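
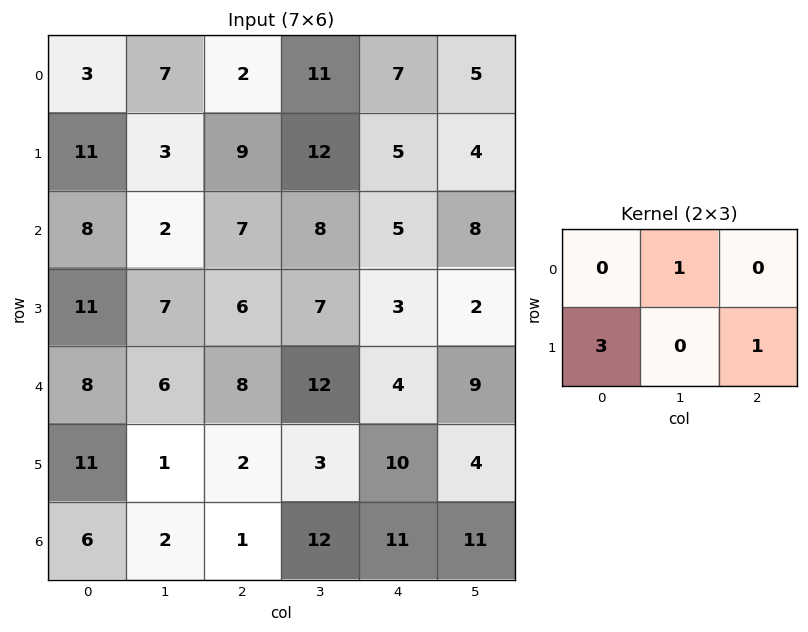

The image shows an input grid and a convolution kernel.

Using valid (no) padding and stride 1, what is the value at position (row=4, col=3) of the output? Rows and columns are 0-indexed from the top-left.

The receptive field on the input at this output position is [12 4 9 / 3 10 4]. Elementwise product with the kernel and sum: 4·1 + 3·3 + 4·1.

17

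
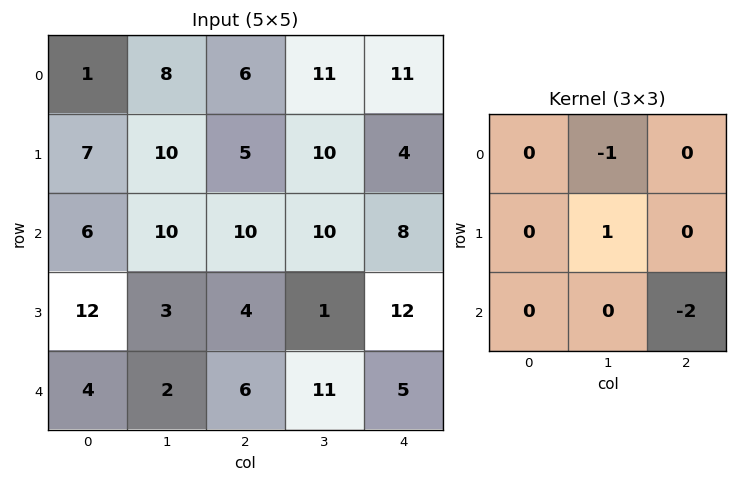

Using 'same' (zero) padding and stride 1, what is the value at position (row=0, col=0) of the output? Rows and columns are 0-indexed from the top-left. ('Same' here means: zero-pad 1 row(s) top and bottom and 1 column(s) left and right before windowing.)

The receptive field on the zero-padded input at this output position is [0 0 0 / 0 1 8 / 0 7 10]. Elementwise product with the kernel and sum: 0·-1 + 1·1 + 10·-2.

-19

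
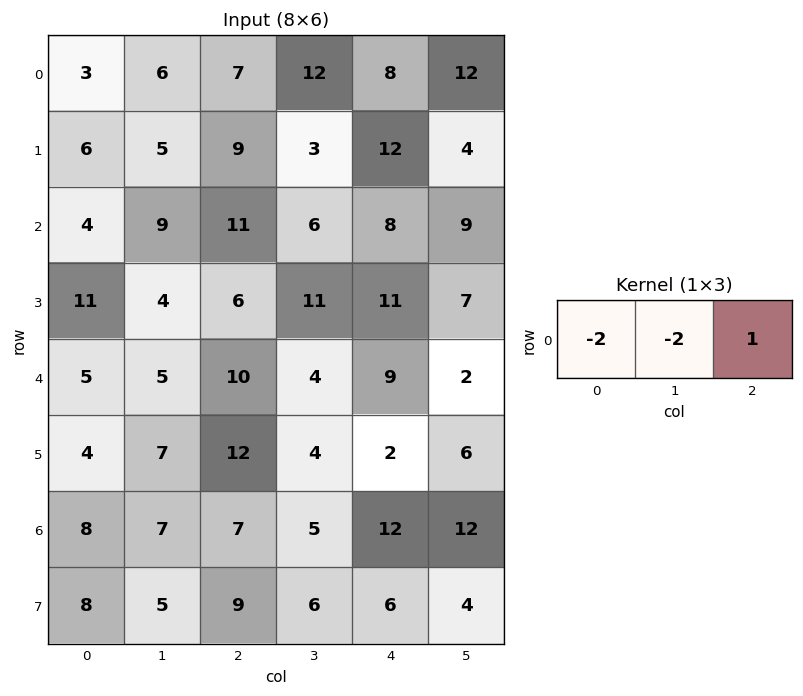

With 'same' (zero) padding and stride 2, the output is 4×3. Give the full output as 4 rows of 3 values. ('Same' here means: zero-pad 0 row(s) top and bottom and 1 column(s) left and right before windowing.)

Output[0,0]: The receptive field on the zero-padded input at this output position is [0 3 6]. Elementwise product with the kernel and sum: 0·-2 + 3·-2 + 6·1.

0 -14 -28
1 -34 -19
-5 -26 -24
-9 -23 -22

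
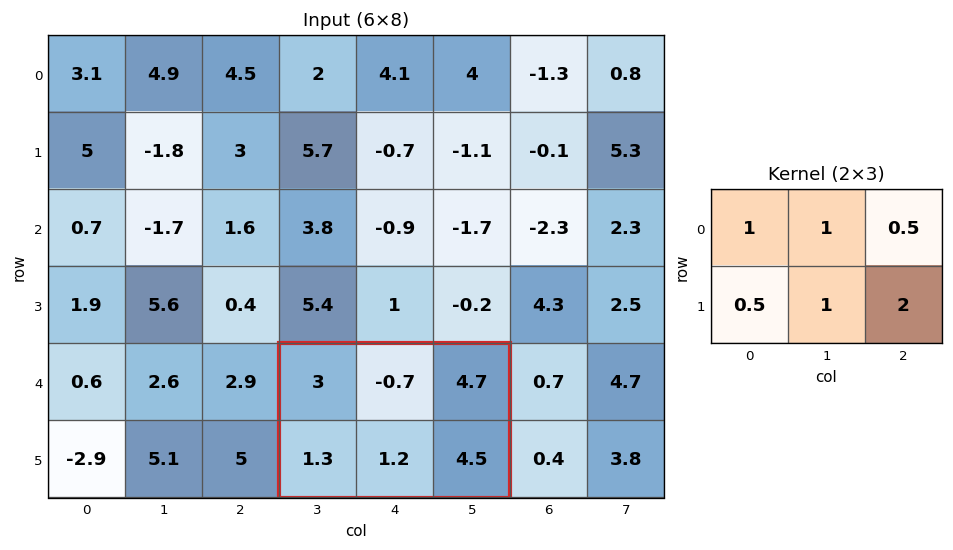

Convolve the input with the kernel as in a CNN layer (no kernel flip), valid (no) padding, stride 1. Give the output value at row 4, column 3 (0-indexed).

15.5

The receptive field on the input at this output position is [3 -0.7 4.7 / 1.3 1.2 4.5]. Elementwise product with the kernel and sum: 3·1 + -0.7·1 + 4.7·0.5 + 1.3·0.5 + 1.2·1 + 4.5·2.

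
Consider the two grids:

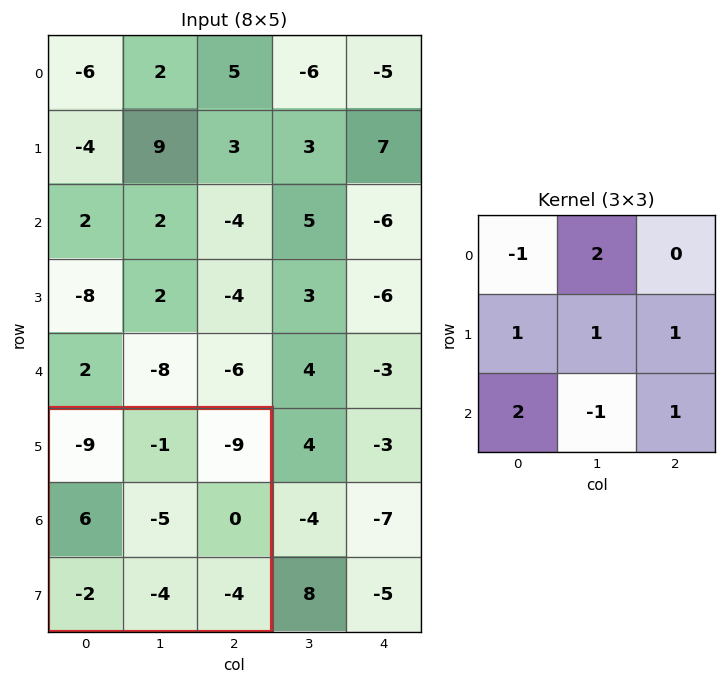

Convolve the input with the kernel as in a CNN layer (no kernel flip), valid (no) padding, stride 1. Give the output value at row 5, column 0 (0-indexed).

4

The receptive field on the input at this output position is [-9 -1 -9 / 6 -5 0 / -2 -4 -4]. Elementwise product with the kernel and sum: -9·-1 + -1·2 + 6·1 + -5·1 + 0·1 + -2·2 + -4·-1 + -4·1.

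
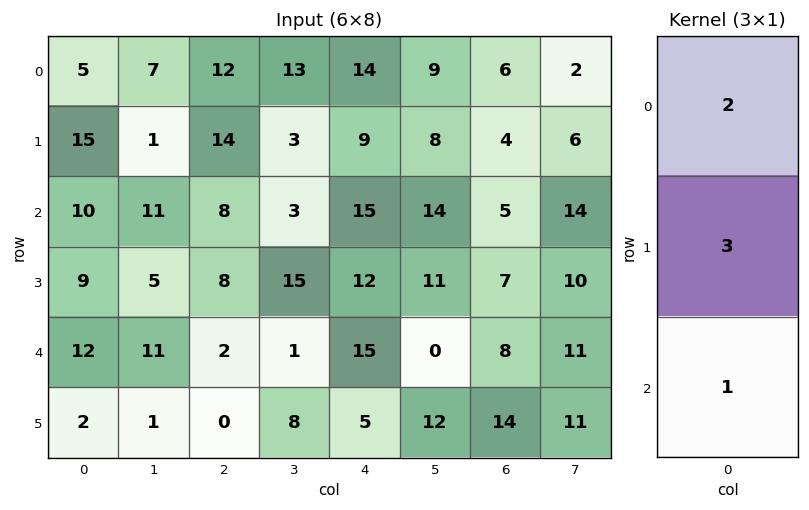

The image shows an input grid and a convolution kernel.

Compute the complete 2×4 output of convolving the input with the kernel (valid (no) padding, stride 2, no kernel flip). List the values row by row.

65 74 70 29
59 42 81 39

Output[0,0]: The receptive field on the input at this output position is [5 / 15 / 10]. Elementwise product with the kernel and sum: 5·2 + 15·3 + 10·1.
Output[0,1]: The receptive field on the input at this output position is [12 / 14 / 8]. Elementwise product with the kernel and sum: 12·2 + 14·3 + 8·1.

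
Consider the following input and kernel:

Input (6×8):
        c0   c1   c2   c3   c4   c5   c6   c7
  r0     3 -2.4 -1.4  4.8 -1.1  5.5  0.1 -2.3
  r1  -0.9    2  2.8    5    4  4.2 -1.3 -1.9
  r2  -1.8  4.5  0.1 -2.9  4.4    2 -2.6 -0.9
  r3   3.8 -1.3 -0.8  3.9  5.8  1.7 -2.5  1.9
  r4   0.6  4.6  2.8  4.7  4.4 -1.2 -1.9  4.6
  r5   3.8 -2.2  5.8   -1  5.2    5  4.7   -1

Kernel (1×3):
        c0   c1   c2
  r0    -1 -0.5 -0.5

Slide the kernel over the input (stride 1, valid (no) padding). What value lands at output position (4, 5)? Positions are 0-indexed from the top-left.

The receptive field on the input at this output position is [-1.2 -1.9 4.6]. Elementwise product with the kernel and sum: -1.2·-1 + -1.9·-0.5 + 4.6·-0.5.

-0.15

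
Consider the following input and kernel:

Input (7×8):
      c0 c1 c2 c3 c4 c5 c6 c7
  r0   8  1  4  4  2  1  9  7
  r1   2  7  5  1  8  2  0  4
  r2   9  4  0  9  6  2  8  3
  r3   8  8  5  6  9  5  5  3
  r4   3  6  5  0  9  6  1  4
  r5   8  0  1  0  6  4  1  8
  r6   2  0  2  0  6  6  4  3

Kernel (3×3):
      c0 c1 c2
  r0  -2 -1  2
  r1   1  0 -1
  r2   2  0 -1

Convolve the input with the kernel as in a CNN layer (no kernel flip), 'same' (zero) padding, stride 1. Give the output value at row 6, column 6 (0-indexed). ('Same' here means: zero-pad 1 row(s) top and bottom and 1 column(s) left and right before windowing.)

10

The receptive field on the zero-padded input at this output position is [4 1 8 / 6 4 3 / 0 0 0]. Elementwise product with the kernel and sum: 4·-2 + 1·-1 + 8·2 + 6·1 + 3·-1 + 0·2 + 0·-1.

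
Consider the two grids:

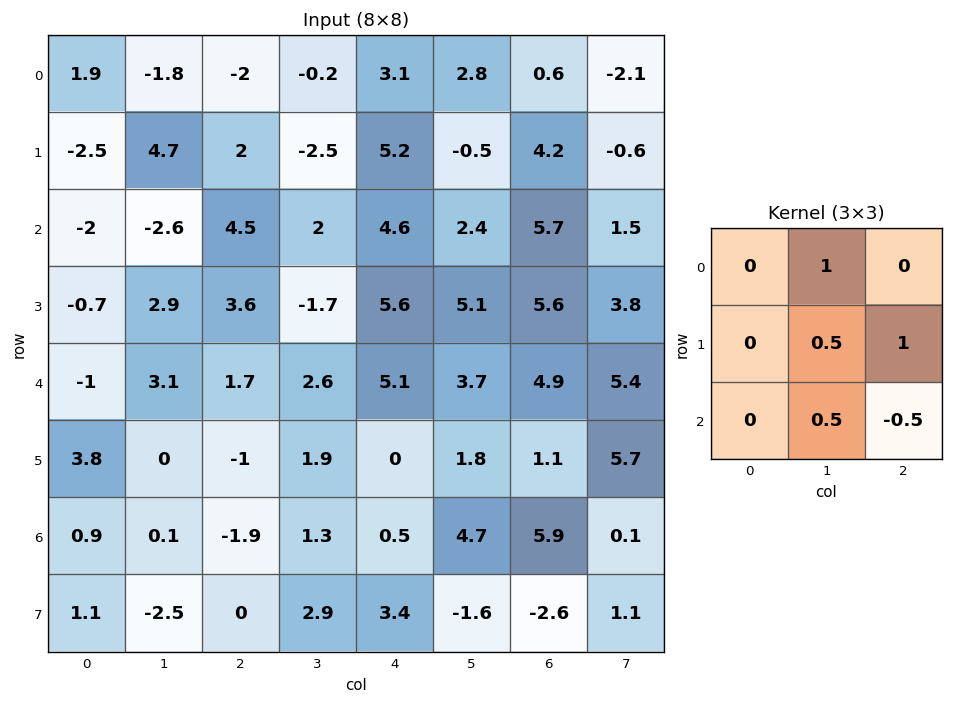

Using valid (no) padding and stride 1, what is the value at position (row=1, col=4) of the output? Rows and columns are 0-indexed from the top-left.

The receptive field on the input at this output position is [5.2 -0.5 4.2 / 4.6 2.4 5.7 / 5.6 5.1 5.6]. Elementwise product with the kernel and sum: -0.5·1 + 2.4·0.5 + 5.7·1 + 5.1·0.5 + 5.6·-0.5.

6.15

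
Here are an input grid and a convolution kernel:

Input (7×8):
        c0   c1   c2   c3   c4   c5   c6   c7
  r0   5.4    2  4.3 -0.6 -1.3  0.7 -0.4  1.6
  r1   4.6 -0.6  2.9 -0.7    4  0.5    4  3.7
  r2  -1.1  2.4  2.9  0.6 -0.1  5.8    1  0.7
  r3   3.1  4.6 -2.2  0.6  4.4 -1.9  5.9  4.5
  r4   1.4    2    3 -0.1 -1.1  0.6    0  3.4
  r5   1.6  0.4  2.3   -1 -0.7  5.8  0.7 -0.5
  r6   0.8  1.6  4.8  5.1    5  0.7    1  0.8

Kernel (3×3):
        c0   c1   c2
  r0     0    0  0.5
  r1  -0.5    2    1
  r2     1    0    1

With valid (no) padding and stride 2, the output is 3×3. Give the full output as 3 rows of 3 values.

3.35 3.3 3.7
11.3 8.55 -0.7
9.4 5.4 18.65

Output[0,0]: The receptive field on the input at this output position is [5.4 2 4.3 / 4.6 -0.6 2.9 / -1.1 2.4 2.9]. Elementwise product with the kernel and sum: 4.3·0.5 + 4.6·-0.5 + -0.6·2 + 2.9·1 + -1.1·1 + 2.9·1.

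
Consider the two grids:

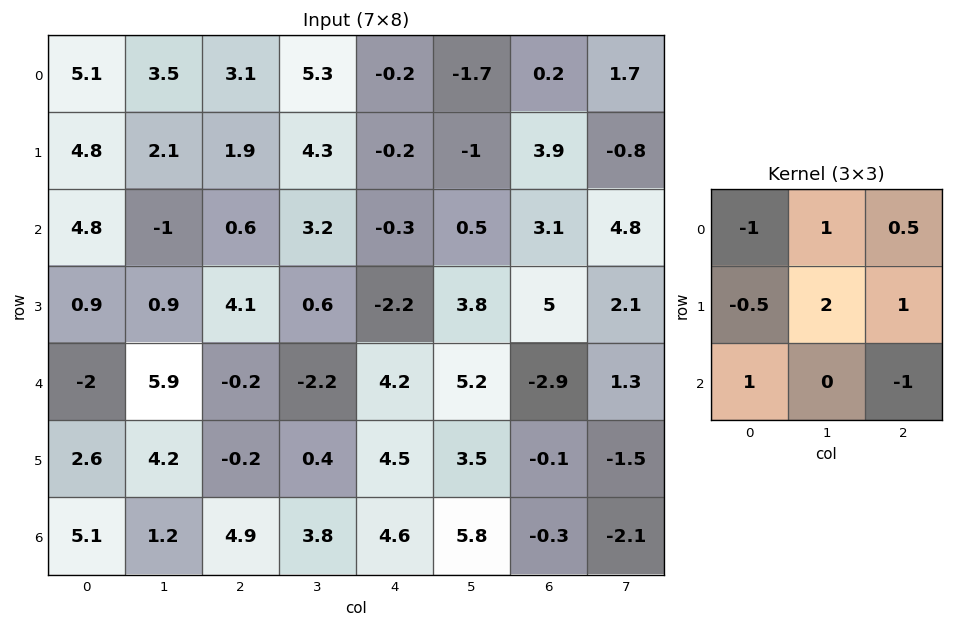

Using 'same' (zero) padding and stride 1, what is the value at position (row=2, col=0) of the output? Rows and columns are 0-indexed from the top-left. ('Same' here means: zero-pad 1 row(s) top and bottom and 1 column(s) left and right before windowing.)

13.55

The receptive field on the zero-padded input at this output position is [0 4.8 2.1 / 0 4.8 -1 / 0 0.9 0.9]. Elementwise product with the kernel and sum: 0·-1 + 4.8·1 + 2.1·0.5 + 0·-0.5 + 4.8·2 + -1·1 + 0·1 + 0.9·-1.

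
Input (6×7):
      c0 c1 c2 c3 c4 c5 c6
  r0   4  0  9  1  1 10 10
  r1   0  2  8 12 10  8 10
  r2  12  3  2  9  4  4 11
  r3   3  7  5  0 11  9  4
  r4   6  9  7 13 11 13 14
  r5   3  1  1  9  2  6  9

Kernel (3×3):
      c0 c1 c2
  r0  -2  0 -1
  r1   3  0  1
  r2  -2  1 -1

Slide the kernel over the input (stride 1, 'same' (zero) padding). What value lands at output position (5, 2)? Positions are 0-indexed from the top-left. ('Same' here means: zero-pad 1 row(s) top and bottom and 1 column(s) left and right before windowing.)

The receptive field on the zero-padded input at this output position is [9 7 13 / 1 1 9 / 0 0 0]. Elementwise product with the kernel and sum: 9·-2 + 13·-1 + 1·3 + 9·1 + 0·-2 + 0·1 + 0·-1.

-19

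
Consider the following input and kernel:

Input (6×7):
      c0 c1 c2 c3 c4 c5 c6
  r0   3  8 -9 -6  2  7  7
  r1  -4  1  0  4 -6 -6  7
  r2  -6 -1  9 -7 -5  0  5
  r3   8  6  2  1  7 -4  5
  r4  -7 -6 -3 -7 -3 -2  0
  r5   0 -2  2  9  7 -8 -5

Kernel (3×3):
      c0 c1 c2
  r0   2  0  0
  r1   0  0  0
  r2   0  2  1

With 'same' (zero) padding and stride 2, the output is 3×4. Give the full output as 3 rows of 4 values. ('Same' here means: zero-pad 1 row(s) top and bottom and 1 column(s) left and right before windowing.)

Output[0,0]: The receptive field on the zero-padded input at this output position is [0 0 0 / 0 3 8 / 0 -4 1]. Elementwise product with the kernel and sum: 0·2 + -4·2 + 1·1.

-7 4 -18 14
22 7 18 -2
-2 25 8 -18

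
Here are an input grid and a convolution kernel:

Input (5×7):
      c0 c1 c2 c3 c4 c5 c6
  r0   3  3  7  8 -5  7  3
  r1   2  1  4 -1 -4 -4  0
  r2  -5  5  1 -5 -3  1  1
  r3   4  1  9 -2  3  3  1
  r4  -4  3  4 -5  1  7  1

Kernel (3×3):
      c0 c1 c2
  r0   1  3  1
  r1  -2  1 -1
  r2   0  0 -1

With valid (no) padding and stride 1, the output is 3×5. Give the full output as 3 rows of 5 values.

Output[0,0]: The receptive field on the input at this output position is [3 3 7 / 2 1 4 / -5 5 1]. Elementwise product with the kernel and sum: 3·1 + 3·3 + 7·1 + 2·-2 + 1·1 + 4·-1 + 1·-1.

11 40 24 1 22
14 10 -10 -14 -11
-9 17 -41 -16 -4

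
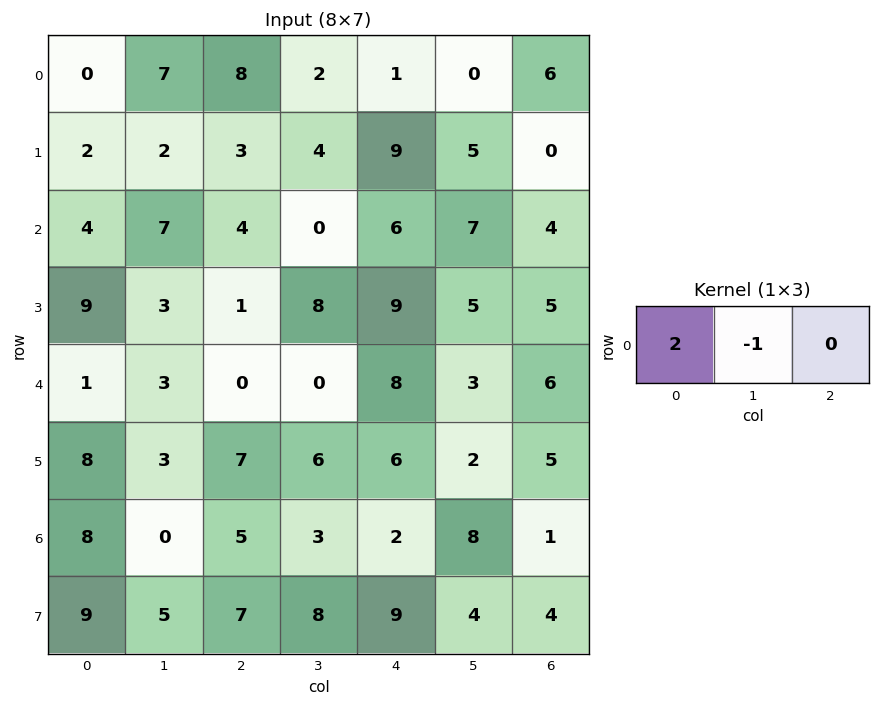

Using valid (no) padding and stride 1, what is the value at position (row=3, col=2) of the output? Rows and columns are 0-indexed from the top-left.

-6

The receptive field on the input at this output position is [1 8 9]. Elementwise product with the kernel and sum: 1·2 + 8·-1.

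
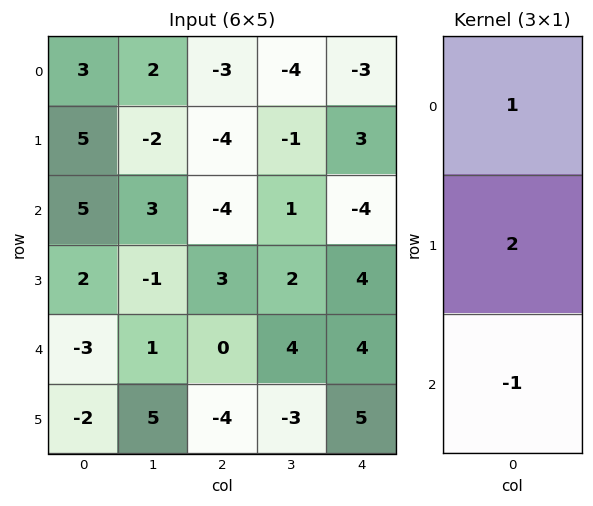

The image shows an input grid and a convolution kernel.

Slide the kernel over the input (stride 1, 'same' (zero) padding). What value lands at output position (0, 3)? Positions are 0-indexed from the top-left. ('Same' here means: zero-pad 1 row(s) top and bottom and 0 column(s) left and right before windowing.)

The receptive field on the zero-padded input at this output position is [0 / -4 / -1]. Elementwise product with the kernel and sum: 0·1 + -4·2 + -1·-1.

-7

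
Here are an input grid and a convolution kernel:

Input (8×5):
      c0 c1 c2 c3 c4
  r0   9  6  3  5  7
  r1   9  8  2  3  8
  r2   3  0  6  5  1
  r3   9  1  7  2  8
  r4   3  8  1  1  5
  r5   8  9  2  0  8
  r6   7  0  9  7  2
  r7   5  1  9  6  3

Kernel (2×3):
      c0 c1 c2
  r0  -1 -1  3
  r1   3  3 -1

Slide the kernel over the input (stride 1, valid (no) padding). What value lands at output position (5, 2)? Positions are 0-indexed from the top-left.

The receptive field on the input at this output position is [2 0 8 / 9 7 2]. Elementwise product with the kernel and sum: 2·-1 + 0·-1 + 8·3 + 9·3 + 7·3 + 2·-1.

68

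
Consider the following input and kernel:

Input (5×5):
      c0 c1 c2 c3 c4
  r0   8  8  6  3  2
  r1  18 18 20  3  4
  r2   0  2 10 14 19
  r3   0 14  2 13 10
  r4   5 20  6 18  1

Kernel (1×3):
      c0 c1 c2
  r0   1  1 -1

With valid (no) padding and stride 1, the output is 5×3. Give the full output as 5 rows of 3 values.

10 11 7
16 35 19
-8 -2 5
12 3 5
19 8 23

Output[0,0]: The receptive field on the input at this output position is [8 8 6]. Elementwise product with the kernel and sum: 8·1 + 8·1 + 6·-1.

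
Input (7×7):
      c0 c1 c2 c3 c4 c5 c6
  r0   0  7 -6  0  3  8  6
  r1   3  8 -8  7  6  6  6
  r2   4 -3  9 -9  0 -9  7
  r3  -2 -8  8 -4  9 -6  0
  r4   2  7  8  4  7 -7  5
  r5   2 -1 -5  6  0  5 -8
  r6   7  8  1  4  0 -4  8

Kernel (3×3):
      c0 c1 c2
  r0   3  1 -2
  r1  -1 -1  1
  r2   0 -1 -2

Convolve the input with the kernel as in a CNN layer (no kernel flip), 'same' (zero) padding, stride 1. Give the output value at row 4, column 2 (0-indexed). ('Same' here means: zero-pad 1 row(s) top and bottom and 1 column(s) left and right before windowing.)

The receptive field on the zero-padded input at this output position is [-8 8 -4 / 7 8 4 / -1 -5 6]. Elementwise product with the kernel and sum: -8·3 + 8·1 + -4·-2 + 7·-1 + 8·-1 + 4·1 + -5·-1 + 6·-2.

-26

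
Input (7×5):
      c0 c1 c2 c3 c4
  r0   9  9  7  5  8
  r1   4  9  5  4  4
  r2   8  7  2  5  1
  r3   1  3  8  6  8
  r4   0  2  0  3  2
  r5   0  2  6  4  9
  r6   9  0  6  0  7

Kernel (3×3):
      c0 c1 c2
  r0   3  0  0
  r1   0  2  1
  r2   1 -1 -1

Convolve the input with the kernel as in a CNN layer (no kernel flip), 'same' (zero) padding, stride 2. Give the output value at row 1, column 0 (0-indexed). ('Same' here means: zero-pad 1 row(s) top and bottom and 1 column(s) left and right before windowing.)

The receptive field on the zero-padded input at this output position is [0 4 9 / 0 8 7 / 0 1 3]. Elementwise product with the kernel and sum: 0·3 + 8·2 + 7·1 + 0·1 + 1·-1 + 3·-1.

19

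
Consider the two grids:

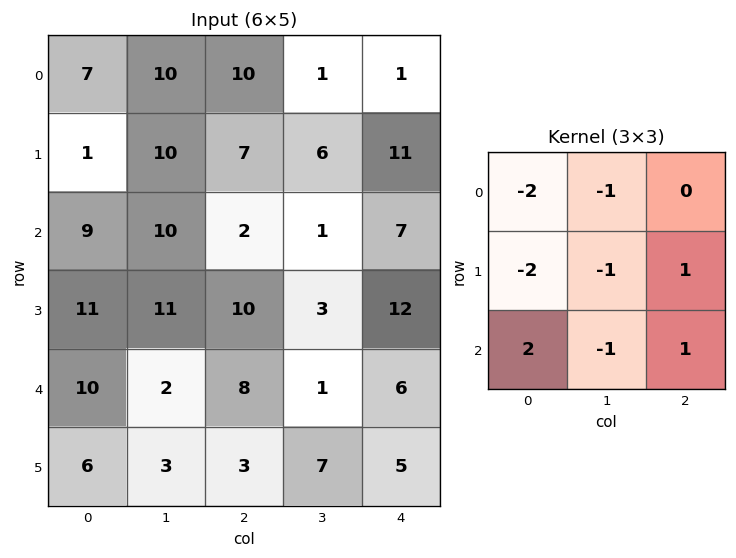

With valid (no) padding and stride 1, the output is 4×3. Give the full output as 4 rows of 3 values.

-19 -32 -20
-17 -33 11
-25 -54 5
-35 -33 -30

Output[0,0]: The receptive field on the input at this output position is [7 10 10 / 1 10 7 / 9 10 2]. Elementwise product with the kernel and sum: 7·-2 + 10·-1 + 1·-2 + 10·-1 + 7·1 + 9·2 + 10·-1 + 2·1.
Output[0,1]: The receptive field on the input at this output position is [10 10 1 / 10 7 6 / 10 2 1]. Elementwise product with the kernel and sum: 10·-2 + 10·-1 + 10·-2 + 7·-1 + 6·1 + 10·2 + 2·-1 + 1·1.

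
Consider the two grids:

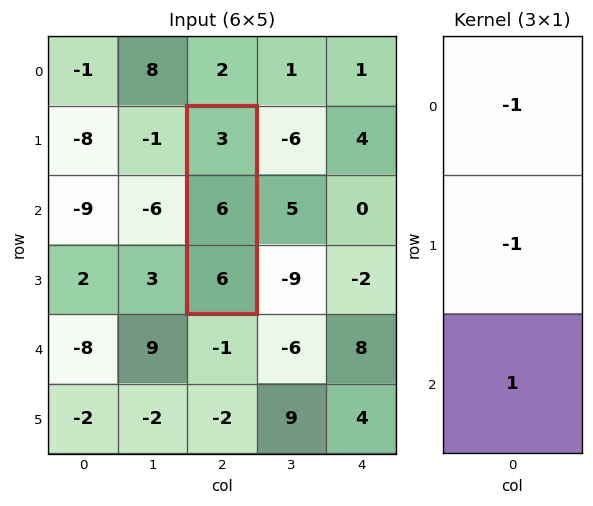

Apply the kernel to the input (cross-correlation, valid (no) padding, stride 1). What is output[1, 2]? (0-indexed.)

-3

The receptive field on the input at this output position is [3 / 6 / 6]. Elementwise product with the kernel and sum: 3·-1 + 6·-1 + 6·1.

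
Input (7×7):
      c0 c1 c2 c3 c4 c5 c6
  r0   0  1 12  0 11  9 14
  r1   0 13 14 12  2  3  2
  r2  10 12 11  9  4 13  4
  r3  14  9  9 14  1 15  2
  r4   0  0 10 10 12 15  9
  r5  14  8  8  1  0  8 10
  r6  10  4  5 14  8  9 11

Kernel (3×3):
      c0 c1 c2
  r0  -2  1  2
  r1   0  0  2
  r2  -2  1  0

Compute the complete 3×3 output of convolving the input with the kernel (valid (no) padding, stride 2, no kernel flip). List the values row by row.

45 -11 24
32 -13 8
20 18 22

Output[0,0]: The receptive field on the input at this output position is [0 1 12 / 0 13 14 / 10 12 11]. Elementwise product with the kernel and sum: 0·-2 + 1·1 + 12·2 + 14·2 + 10·-2 + 12·1.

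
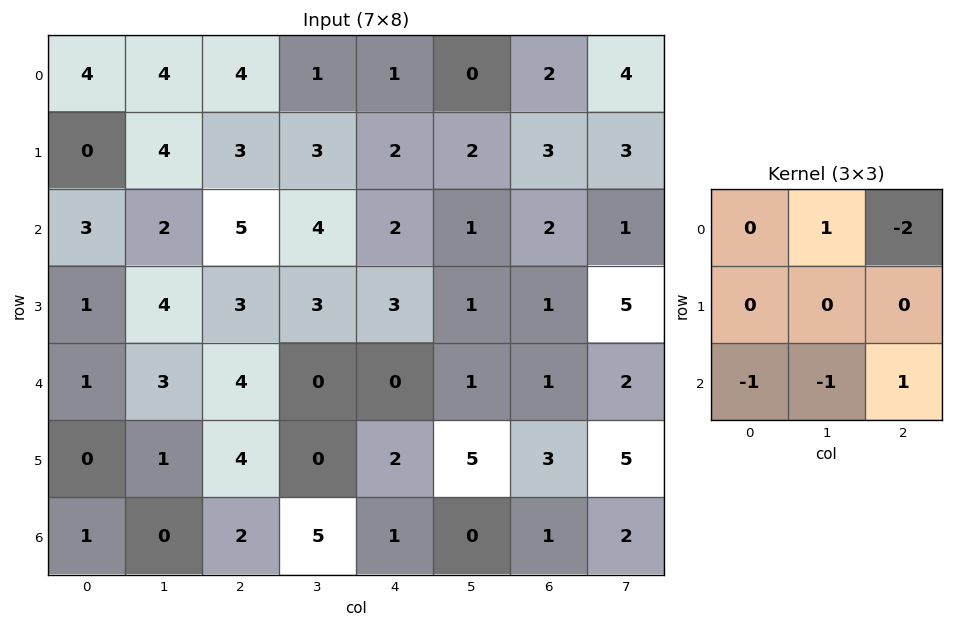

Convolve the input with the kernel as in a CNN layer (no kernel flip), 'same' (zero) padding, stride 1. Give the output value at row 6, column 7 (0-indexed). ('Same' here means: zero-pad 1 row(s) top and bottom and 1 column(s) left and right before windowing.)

5

The receptive field on the zero-padded input at this output position is [3 5 0 / 1 2 0 / 0 0 0]. Elementwise product with the kernel and sum: 5·1 + 0·-2 + 0·-1 + 0·-1 + 0·1.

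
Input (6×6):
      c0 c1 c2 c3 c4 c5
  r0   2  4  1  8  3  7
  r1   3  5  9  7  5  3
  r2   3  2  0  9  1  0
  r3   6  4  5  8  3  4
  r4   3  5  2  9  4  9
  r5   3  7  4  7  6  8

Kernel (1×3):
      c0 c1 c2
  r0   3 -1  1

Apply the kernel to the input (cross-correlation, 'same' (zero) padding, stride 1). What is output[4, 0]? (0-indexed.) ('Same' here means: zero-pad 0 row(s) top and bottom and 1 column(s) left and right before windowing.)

The receptive field on the zero-padded input at this output position is [0 3 5]. Elementwise product with the kernel and sum: 0·3 + 3·-1 + 5·1.

2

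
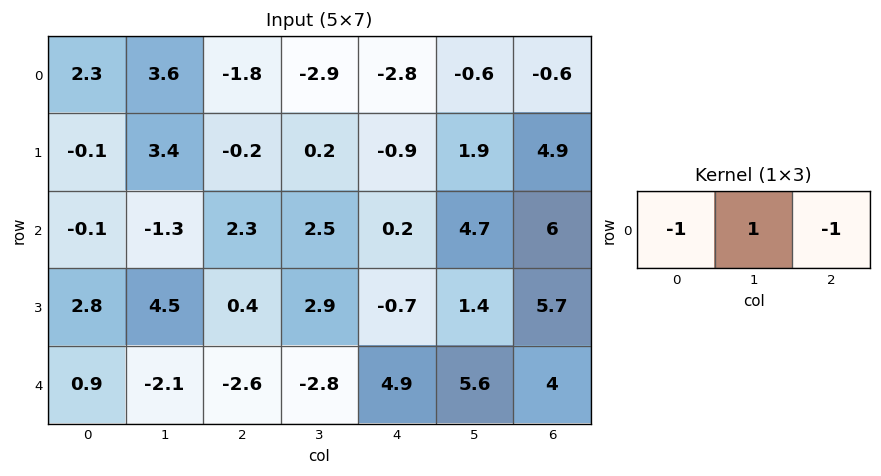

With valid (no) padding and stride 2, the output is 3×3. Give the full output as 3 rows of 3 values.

Output[0,0]: The receptive field on the input at this output position is [2.3 3.6 -1.8]. Elementwise product with the kernel and sum: 2.3·-1 + 3.6·1 + -1.8·-1.
Output[0,1]: The receptive field on the input at this output position is [-1.8 -2.9 -2.8]. Elementwise product with the kernel and sum: -1.8·-1 + -2.9·1 + -2.8·-1.

3.1 1.7 2.8
-3.5 0 -1.5
-0.4 -5.1 -3.3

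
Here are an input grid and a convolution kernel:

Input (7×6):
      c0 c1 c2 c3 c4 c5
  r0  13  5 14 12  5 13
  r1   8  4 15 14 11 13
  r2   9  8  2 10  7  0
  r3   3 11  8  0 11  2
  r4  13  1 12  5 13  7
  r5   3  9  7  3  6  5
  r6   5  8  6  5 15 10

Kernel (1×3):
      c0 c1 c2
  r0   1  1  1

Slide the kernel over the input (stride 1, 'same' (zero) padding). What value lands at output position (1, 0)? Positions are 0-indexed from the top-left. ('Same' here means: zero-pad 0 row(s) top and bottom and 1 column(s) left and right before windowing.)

12

The receptive field on the zero-padded input at this output position is [0 8 4]. Elementwise product with the kernel and sum: 0·1 + 8·1 + 4·1.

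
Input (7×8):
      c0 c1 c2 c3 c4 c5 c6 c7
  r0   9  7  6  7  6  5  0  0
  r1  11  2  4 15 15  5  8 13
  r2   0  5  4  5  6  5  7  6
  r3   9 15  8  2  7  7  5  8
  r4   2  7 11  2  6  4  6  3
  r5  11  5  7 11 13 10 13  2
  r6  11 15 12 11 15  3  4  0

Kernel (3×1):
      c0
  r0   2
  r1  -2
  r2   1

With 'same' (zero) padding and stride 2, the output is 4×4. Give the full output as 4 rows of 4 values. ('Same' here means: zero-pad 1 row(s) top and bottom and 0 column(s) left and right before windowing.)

-7 -8 3 8
31 8 25 7
25 1 15 11
0 -10 -4 18

Output[0,0]: The receptive field on the zero-padded input at this output position is [0 / 9 / 11]. Elementwise product with the kernel and sum: 0·2 + 9·-2 + 11·1.
Output[0,1]: The receptive field on the zero-padded input at this output position is [0 / 6 / 4]. Elementwise product with the kernel and sum: 0·2 + 6·-2 + 4·1.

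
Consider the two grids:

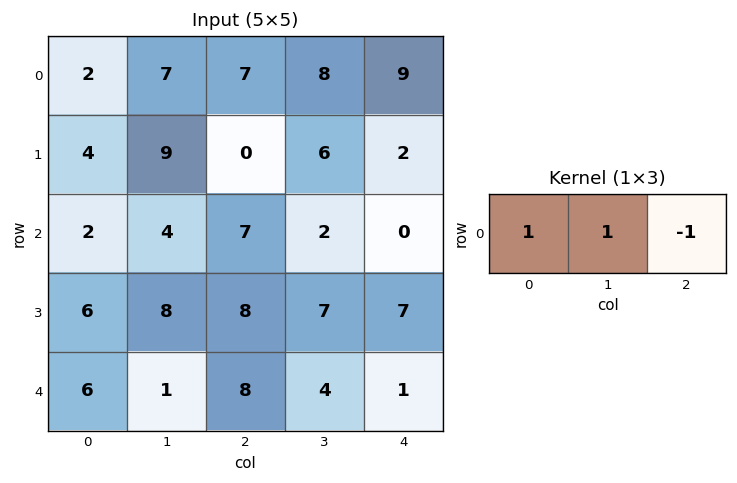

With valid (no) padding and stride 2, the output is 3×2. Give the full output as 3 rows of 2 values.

2 6
-1 9
-1 11

Output[0,0]: The receptive field on the input at this output position is [2 7 7]. Elementwise product with the kernel and sum: 2·1 + 7·1 + 7·-1.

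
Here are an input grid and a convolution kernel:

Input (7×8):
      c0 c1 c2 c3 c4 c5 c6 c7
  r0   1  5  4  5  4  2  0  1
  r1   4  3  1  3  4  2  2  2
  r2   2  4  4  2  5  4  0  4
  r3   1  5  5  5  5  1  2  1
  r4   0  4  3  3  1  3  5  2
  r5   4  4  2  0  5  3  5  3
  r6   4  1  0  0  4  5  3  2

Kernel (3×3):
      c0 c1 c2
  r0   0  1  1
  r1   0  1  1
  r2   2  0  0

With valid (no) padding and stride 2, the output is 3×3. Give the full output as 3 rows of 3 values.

17 24 16
18 23 9
21 9 24

Output[0,0]: The receptive field on the input at this output position is [1 5 4 / 4 3 1 / 2 4 4]. Elementwise product with the kernel and sum: 5·1 + 4·1 + 3·1 + 1·1 + 2·2.
Output[0,1]: The receptive field on the input at this output position is [4 5 4 / 1 3 4 / 4 2 5]. Elementwise product with the kernel and sum: 5·1 + 4·1 + 3·1 + 4·1 + 4·2.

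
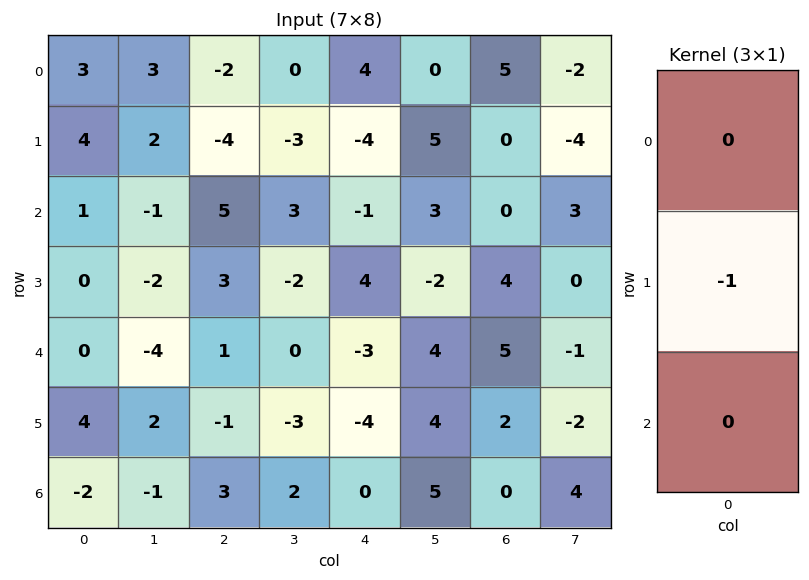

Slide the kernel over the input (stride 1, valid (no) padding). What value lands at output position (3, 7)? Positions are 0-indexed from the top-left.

1

The receptive field on the input at this output position is [0 / -1 / -2]. Elementwise product with the kernel and sum: -1·-1.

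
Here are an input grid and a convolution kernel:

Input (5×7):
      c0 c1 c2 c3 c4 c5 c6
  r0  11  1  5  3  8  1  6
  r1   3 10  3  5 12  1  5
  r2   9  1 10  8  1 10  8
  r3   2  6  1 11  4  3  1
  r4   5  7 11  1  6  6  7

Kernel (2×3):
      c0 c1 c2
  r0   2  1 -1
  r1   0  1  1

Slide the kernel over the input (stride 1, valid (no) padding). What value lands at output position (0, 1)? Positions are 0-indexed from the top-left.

The receptive field on the input at this output position is [1 5 3 / 10 3 5]. Elementwise product with the kernel and sum: 1·2 + 5·1 + 3·-1 + 3·1 + 5·1.

12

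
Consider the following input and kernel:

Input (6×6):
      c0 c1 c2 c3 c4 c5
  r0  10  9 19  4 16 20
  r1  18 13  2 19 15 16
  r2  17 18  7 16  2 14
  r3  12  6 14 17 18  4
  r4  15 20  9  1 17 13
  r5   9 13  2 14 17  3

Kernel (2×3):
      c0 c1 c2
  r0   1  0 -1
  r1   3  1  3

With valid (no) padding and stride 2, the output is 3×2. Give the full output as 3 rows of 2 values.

64 73
94 118
52 63

Output[0,0]: The receptive field on the input at this output position is [10 9 19 / 18 13 2]. Elementwise product with the kernel and sum: 10·1 + 19·-1 + 18·3 + 13·1 + 2·3.
Output[0,1]: The receptive field on the input at this output position is [19 4 16 / 2 19 15]. Elementwise product with the kernel and sum: 19·1 + 16·-1 + 2·3 + 19·1 + 15·3.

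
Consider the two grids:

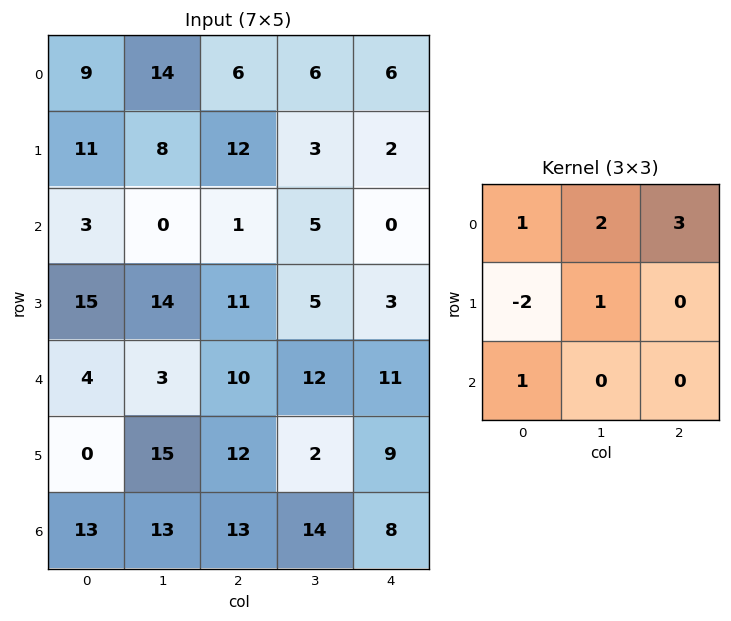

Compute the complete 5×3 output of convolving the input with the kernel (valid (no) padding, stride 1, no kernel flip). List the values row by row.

Output[0,0]: The receptive field on the input at this output position is [9 14 6 / 11 8 12 / 3 0 1]. Elementwise product with the kernel and sum: 9·1 + 14·2 + 6·3 + 11·-2 + 8·1 + 3·1.
Output[0,1]: The receptive field on the input at this output position is [14 6 6 / 8 12 3 / 0 1 5]. Elementwise product with the kernel and sum: 14·1 + 6·2 + 6·3 + 8·-2 + 12·1 + 0·1.

44 40 16
72 56 38
-6 3 4
71 70 34
68 54 58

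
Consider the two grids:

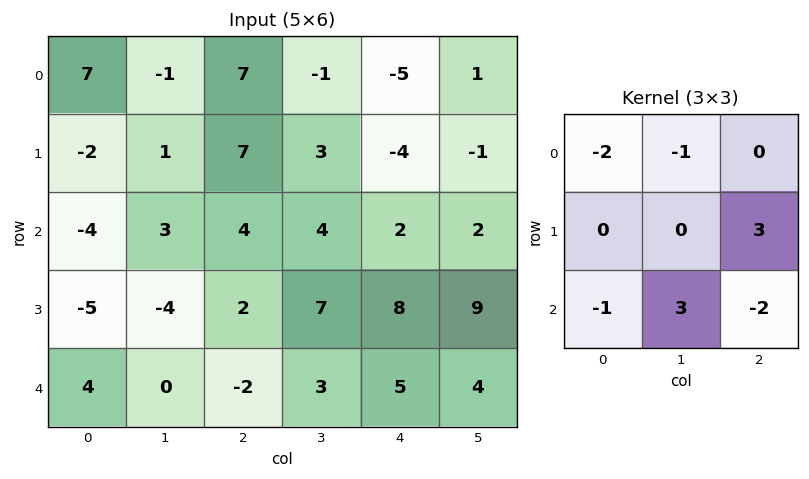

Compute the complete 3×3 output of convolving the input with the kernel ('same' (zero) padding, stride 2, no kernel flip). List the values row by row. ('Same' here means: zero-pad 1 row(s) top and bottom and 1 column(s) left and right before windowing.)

-11 11 -10
4 -1 3
5 15 -10

Output[0,0]: The receptive field on the zero-padded input at this output position is [0 0 0 / 0 7 -1 / 0 -2 1]. Elementwise product with the kernel and sum: 0·-2 + 0·-1 + -1·3 + 0·-1 + -2·3 + 1·-2.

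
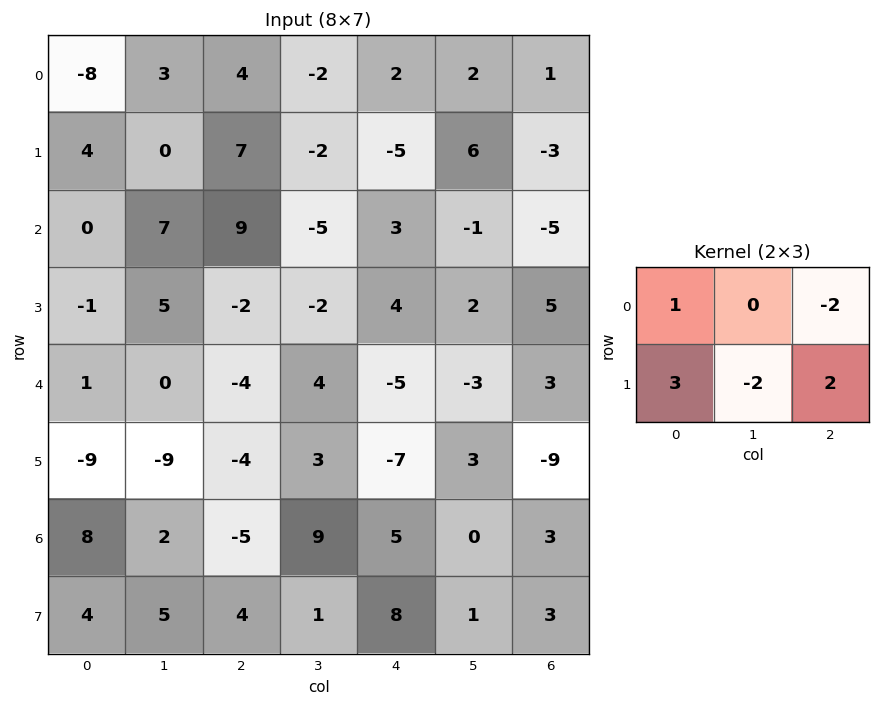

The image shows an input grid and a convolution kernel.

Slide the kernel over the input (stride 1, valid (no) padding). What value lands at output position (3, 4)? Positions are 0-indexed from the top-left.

-9

The receptive field on the input at this output position is [4 2 5 / -5 -3 3]. Elementwise product with the kernel and sum: 4·1 + 5·-2 + -5·3 + -3·-2 + 3·2.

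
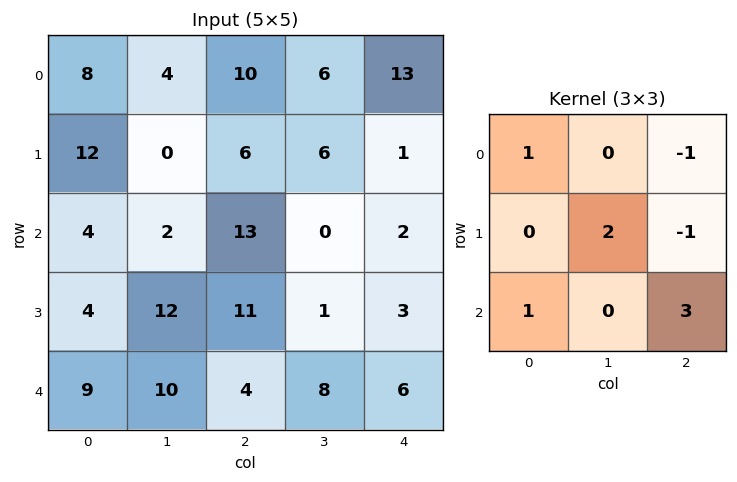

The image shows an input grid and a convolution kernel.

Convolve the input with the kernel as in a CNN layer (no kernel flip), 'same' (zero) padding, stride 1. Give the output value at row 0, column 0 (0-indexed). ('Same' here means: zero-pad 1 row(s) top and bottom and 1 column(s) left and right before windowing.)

The receptive field on the zero-padded input at this output position is [0 0 0 / 0 8 4 / 0 12 0]. Elementwise product with the kernel and sum: 0·1 + 0·-1 + 8·2 + 4·-1 + 0·1 + 0·3.

12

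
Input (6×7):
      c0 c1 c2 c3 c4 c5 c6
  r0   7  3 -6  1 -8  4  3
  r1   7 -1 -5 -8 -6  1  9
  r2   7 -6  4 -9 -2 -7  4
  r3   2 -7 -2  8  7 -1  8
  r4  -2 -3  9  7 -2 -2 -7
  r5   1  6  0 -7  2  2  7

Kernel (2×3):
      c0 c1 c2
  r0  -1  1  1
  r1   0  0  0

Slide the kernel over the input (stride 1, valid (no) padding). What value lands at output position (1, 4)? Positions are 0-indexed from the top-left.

16

The receptive field on the input at this output position is [-6 1 9 / -2 -7 4]. Elementwise product with the kernel and sum: -6·-1 + 1·1 + 9·1.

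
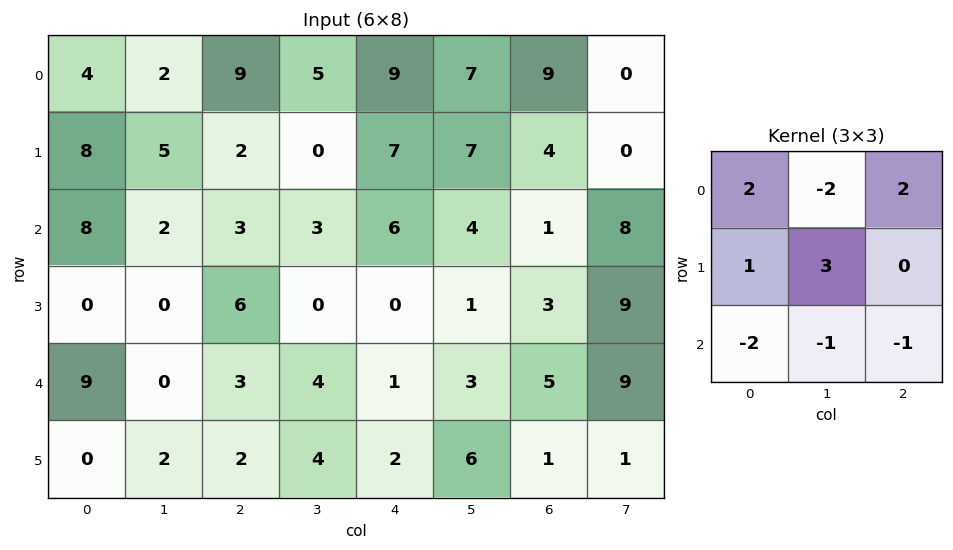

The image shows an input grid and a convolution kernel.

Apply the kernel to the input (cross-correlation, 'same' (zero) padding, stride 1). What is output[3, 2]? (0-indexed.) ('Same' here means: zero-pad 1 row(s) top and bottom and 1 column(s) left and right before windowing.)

15

The receptive field on the zero-padded input at this output position is [2 3 3 / 0 6 0 / 0 3 4]. Elementwise product with the kernel and sum: 2·2 + 3·-2 + 3·2 + 0·1 + 6·3 + 0·-2 + 3·-1 + 4·-1.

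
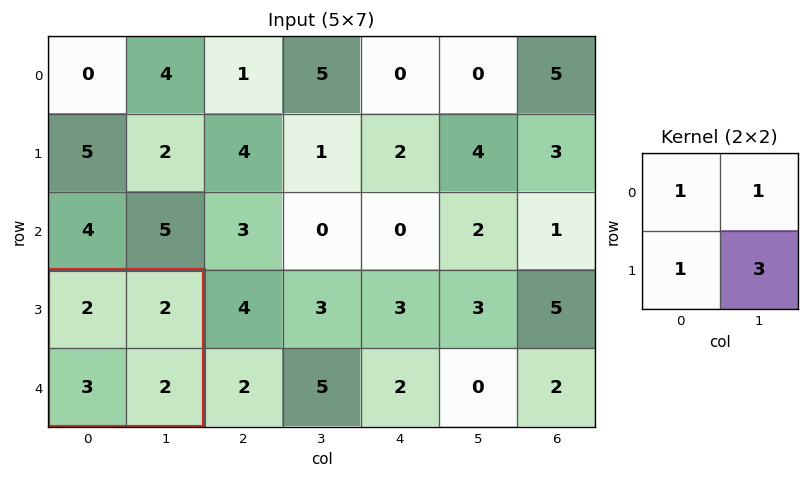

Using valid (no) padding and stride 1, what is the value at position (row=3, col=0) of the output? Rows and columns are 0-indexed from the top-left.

The receptive field on the input at this output position is [2 2 / 3 2]. Elementwise product with the kernel and sum: 2·1 + 2·1 + 3·1 + 2·3.

13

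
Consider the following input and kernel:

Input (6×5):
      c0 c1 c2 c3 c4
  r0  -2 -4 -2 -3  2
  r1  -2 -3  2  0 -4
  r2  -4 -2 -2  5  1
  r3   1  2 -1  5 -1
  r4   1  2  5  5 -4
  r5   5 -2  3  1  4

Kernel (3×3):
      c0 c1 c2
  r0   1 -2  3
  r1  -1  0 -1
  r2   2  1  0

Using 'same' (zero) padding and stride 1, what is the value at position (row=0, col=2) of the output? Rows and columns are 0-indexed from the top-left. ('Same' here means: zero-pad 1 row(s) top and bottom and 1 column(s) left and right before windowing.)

The receptive field on the zero-padded input at this output position is [0 0 0 / -4 -2 -3 / -3 2 0]. Elementwise product with the kernel and sum: 0·1 + 0·-2 + 0·3 + -4·-1 + -3·-1 + -3·2 + 2·1.

3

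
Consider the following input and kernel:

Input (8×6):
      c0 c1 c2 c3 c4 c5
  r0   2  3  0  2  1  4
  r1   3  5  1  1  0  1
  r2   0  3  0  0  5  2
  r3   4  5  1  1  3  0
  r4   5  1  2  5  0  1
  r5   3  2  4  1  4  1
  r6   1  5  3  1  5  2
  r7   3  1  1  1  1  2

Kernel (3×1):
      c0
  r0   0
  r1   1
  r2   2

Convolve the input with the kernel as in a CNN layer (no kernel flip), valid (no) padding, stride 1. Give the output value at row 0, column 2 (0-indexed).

The receptive field on the input at this output position is [0 / 1 / 0]. Elementwise product with the kernel and sum: 1·1 + 0·2.

1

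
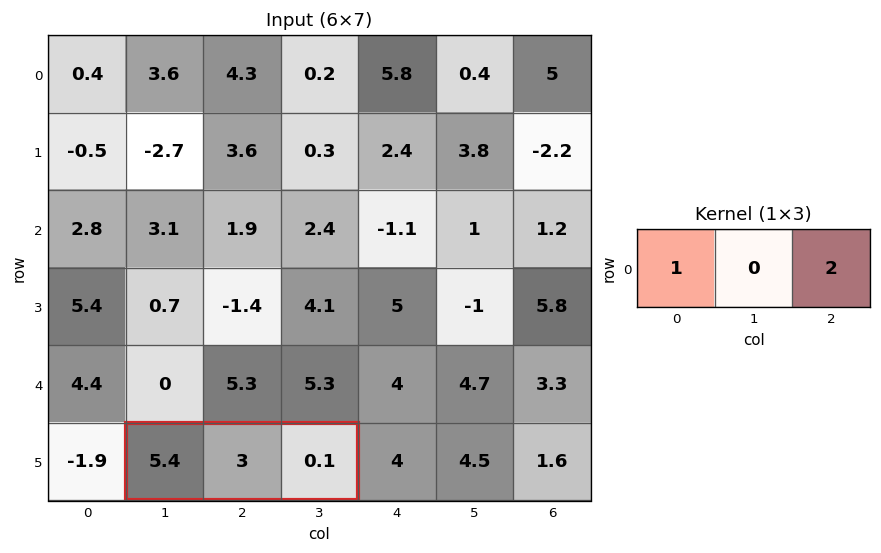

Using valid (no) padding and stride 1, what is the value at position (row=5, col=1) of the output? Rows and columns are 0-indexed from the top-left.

The receptive field on the input at this output position is [5.4 3 0.1]. Elementwise product with the kernel and sum: 5.4·1 + 0.1·2.

5.6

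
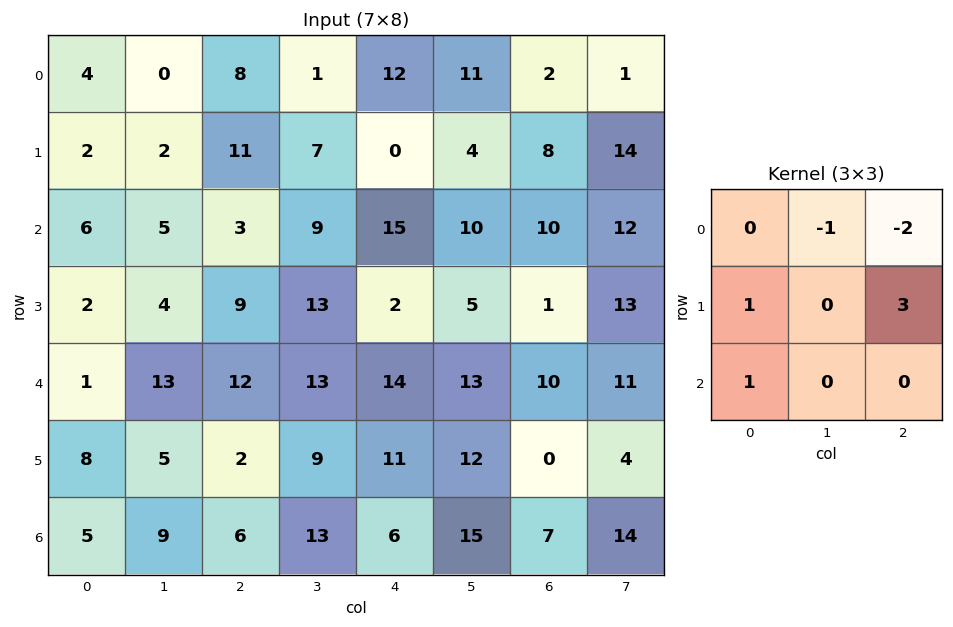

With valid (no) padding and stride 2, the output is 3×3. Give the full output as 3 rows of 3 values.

25 -11 24
19 -12 -11
-18 0 -16

Output[0,0]: The receptive field on the input at this output position is [4 0 8 / 2 2 11 / 6 5 3]. Elementwise product with the kernel and sum: 0·-1 + 8·-2 + 2·1 + 11·3 + 6·1.
Output[0,1]: The receptive field on the input at this output position is [8 1 12 / 11 7 0 / 3 9 15]. Elementwise product with the kernel and sum: 1·-1 + 12·-2 + 11·1 + 0·3 + 3·1.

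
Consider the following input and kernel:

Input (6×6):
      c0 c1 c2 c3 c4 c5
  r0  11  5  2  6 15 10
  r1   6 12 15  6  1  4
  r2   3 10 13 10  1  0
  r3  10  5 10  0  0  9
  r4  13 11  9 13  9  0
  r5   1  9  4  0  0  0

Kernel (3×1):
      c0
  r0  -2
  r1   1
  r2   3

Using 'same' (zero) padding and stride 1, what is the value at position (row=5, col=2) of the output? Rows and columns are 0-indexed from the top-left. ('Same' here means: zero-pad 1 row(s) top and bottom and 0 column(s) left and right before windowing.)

-14

The receptive field on the zero-padded input at this output position is [9 / 4 / 0]. Elementwise product with the kernel and sum: 9·-2 + 4·1 + 0·3.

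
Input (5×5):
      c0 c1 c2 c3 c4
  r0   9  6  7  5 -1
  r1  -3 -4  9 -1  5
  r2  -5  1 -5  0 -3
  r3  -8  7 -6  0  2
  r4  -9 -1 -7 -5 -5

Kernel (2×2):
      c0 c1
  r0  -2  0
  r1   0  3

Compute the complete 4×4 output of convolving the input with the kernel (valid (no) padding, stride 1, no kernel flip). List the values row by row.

-30 15 -17 5
9 -7 -18 -7
31 -20 10 6
13 -35 -3 -15

Output[0,0]: The receptive field on the input at this output position is [9 6 / -3 -4]. Elementwise product with the kernel and sum: 9·-2 + -4·3.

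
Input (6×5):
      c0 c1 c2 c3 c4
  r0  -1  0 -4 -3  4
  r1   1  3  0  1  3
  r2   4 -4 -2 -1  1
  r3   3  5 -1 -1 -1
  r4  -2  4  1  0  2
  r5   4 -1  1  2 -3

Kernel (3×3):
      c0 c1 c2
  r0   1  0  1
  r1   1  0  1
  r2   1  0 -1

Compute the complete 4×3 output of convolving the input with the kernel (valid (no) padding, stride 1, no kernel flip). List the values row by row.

Output[0,0]: The receptive field on the input at this output position is [-1 0 -4 / 1 3 0 / 4 -4 -2]. Elementwise product with the kernel and sum: -1·1 + -4·1 + 1·1 + 0·1 + 4·1 + -2·-1.

2 -2 0
7 5 2
1 3 -4
4 5 5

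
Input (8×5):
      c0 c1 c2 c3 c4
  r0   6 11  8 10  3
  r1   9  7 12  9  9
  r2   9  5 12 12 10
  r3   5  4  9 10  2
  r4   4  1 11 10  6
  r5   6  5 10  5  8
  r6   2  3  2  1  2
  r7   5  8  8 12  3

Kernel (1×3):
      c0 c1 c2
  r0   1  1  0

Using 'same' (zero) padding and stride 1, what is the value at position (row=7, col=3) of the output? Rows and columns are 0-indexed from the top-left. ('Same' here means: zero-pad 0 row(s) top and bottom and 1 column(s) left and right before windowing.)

The receptive field on the zero-padded input at this output position is [8 12 3]. Elementwise product with the kernel and sum: 8·1 + 12·1.

20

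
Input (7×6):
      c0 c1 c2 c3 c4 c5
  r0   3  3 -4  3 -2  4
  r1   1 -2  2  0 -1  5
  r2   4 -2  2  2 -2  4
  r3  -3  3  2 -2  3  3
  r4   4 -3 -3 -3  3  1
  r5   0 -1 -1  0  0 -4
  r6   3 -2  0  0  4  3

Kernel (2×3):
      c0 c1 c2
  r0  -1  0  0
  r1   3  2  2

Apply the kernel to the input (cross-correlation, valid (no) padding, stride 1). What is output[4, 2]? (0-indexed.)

The receptive field on the input at this output position is [-3 -3 3 / -1 0 0]. Elementwise product with the kernel and sum: -3·-1 + -1·3 + 0·2 + 0·2.

0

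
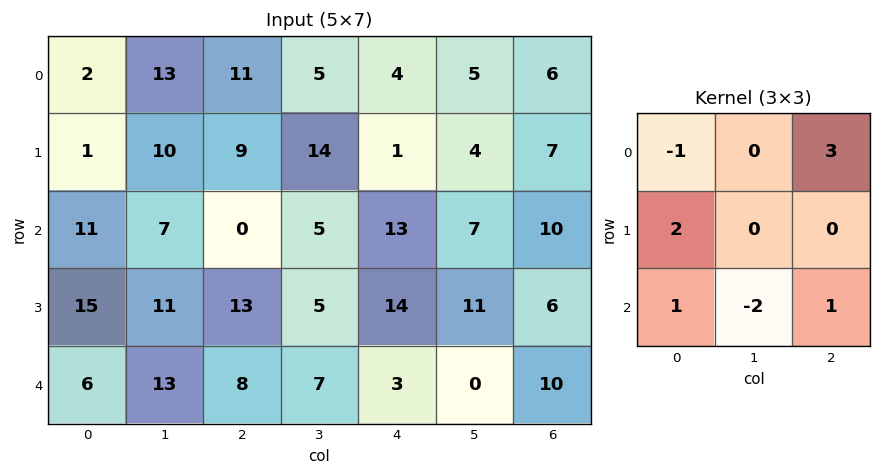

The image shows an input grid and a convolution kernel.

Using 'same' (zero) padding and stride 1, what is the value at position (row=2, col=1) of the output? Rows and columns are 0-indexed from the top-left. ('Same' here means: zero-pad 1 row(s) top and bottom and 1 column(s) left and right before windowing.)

The receptive field on the zero-padded input at this output position is [1 10 9 / 11 7 0 / 15 11 13]. Elementwise product with the kernel and sum: 1·-1 + 9·3 + 11·2 + 15·1 + 11·-2 + 13·1.

54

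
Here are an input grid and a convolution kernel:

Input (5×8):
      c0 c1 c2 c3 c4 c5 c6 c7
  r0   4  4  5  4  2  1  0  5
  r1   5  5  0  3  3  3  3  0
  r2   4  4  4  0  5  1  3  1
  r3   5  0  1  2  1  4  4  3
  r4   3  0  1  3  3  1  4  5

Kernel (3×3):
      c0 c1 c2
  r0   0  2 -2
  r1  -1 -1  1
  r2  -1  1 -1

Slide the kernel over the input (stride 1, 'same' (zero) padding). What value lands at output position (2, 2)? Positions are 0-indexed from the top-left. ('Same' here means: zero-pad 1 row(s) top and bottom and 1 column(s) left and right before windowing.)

-15

The receptive field on the zero-padded input at this output position is [5 0 3 / 4 4 0 / 0 1 2]. Elementwise product with the kernel and sum: 0·2 + 3·-2 + 4·-1 + 4·-1 + 0·1 + 0·-1 + 1·1 + 2·-1.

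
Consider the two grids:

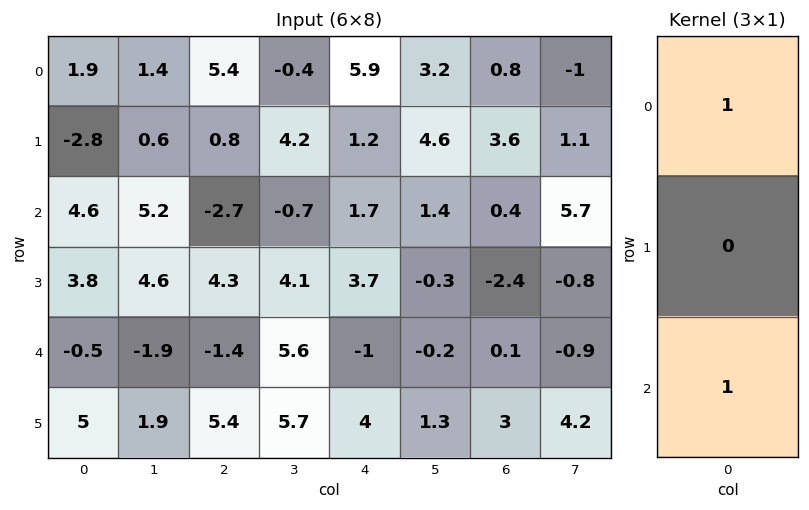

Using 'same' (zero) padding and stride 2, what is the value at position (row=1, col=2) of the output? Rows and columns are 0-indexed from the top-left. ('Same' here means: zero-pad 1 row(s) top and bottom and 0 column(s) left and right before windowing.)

The receptive field on the zero-padded input at this output position is [1.2 / 1.7 / 3.7]. Elementwise product with the kernel and sum: 1.2·1 + 3.7·1.

4.9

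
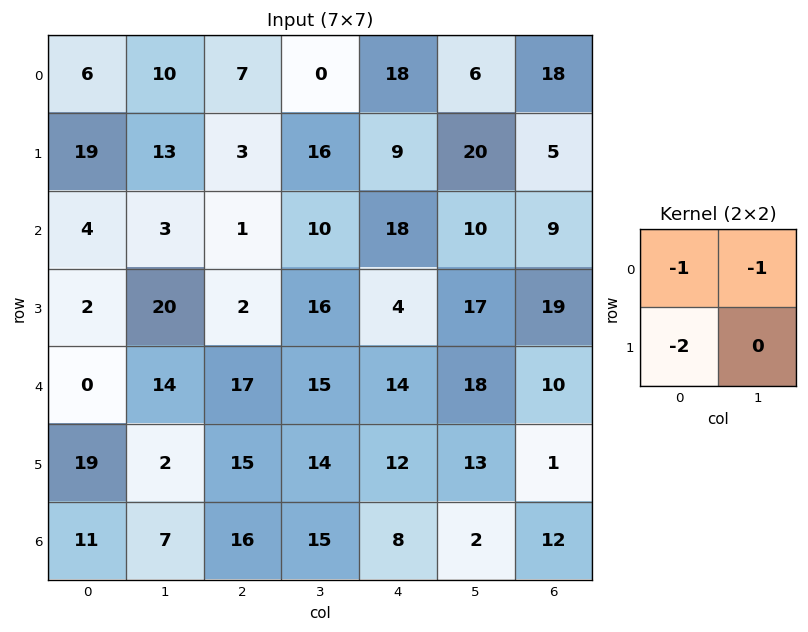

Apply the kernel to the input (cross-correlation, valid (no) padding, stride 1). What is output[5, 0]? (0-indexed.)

The receptive field on the input at this output position is [19 2 / 11 7]. Elementwise product with the kernel and sum: 19·-1 + 2·-1 + 11·-2.

-43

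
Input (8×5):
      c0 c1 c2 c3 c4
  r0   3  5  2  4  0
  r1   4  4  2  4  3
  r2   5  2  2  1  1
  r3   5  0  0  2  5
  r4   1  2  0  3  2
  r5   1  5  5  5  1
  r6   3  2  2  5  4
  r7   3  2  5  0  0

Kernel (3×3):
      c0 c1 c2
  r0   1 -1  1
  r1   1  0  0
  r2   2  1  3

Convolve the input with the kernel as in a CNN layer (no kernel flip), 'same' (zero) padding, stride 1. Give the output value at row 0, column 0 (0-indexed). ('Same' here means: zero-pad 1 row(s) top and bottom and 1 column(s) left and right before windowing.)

16

The receptive field on the zero-padded input at this output position is [0 0 0 / 0 3 5 / 0 4 4]. Elementwise product with the kernel and sum: 0·1 + 0·-1 + 0·1 + 0·1 + 0·2 + 4·1 + 4·3.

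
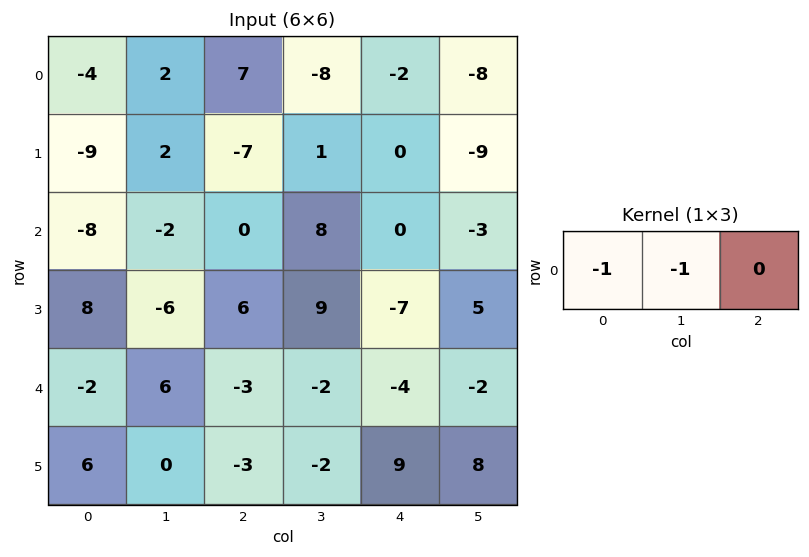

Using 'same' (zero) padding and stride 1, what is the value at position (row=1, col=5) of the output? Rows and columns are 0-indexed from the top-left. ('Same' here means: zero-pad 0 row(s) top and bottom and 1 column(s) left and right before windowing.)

9

The receptive field on the zero-padded input at this output position is [0 -9 0]. Elementwise product with the kernel and sum: 0·-1 + -9·-1.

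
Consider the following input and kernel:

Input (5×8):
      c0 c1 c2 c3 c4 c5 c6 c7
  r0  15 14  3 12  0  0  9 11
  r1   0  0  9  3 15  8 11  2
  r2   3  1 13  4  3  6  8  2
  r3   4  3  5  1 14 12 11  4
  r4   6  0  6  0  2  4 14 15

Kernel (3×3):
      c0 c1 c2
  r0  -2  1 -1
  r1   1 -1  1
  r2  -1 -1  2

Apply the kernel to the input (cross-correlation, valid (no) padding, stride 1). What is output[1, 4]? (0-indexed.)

-32

The receptive field on the input at this output position is [15 8 11 / 3 6 8 / 14 12 11]. Elementwise product with the kernel and sum: 15·-2 + 8·1 + 11·-1 + 3·1 + 6·-1 + 8·1 + 14·-1 + 12·-1 + 11·2.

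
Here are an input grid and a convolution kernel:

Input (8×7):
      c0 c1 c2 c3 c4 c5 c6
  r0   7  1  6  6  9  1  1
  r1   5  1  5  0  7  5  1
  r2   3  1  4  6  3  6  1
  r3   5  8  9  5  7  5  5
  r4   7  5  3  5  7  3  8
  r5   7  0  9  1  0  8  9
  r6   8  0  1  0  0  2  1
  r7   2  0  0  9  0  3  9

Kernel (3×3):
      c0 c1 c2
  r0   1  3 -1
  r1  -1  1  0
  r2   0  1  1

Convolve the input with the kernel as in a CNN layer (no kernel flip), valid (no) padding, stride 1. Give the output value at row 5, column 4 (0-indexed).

29

The receptive field on the input at this output position is [0 8 9 / 0 2 1 / 0 3 9]. Elementwise product with the kernel and sum: 0·1 + 8·3 + 9·-1 + 0·-1 + 2·1 + 3·1 + 9·1.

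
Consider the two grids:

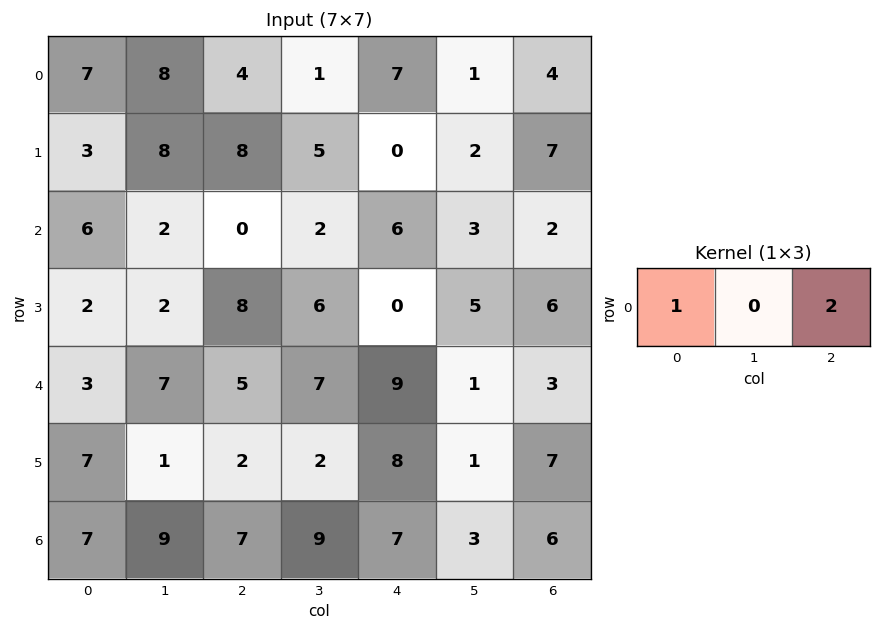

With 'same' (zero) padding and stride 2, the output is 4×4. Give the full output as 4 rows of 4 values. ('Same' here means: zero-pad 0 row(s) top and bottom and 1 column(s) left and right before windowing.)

16 10 3 1
4 6 8 3
14 21 9 1
18 27 15 3

Output[0,0]: The receptive field on the zero-padded input at this output position is [0 7 8]. Elementwise product with the kernel and sum: 0·1 + 8·2.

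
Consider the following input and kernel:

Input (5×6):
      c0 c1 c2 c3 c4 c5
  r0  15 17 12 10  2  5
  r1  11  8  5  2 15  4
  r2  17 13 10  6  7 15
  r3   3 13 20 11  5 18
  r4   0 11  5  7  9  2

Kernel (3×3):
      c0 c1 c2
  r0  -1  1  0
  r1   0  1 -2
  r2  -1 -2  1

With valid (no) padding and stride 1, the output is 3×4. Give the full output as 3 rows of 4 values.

-33 -31 -45 -6
-19 -47 -48 -13
-48 -19 -13 -53

Output[0,0]: The receptive field on the input at this output position is [15 17 12 / 11 8 5 / 17 13 10]. Elementwise product with the kernel and sum: 15·-1 + 17·1 + 8·1 + 5·-2 + 17·-1 + 13·-2 + 10·1.
Output[0,1]: The receptive field on the input at this output position is [17 12 10 / 8 5 2 / 13 10 6]. Elementwise product with the kernel and sum: 17·-1 + 12·1 + 5·1 + 2·-2 + 13·-1 + 10·-2 + 6·1.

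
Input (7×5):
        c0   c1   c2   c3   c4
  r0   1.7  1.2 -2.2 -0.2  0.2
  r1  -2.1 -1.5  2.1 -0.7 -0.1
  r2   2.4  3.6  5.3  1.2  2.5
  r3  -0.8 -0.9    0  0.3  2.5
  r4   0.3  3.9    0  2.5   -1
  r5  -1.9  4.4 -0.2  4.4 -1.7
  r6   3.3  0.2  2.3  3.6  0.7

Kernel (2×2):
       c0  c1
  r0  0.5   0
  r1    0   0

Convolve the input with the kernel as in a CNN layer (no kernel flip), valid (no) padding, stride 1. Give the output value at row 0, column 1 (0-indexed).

The receptive field on the input at this output position is [1.2 -2.2 / -1.5 2.1]. Elementwise product with the kernel and sum: 1.2·0.5.

0.6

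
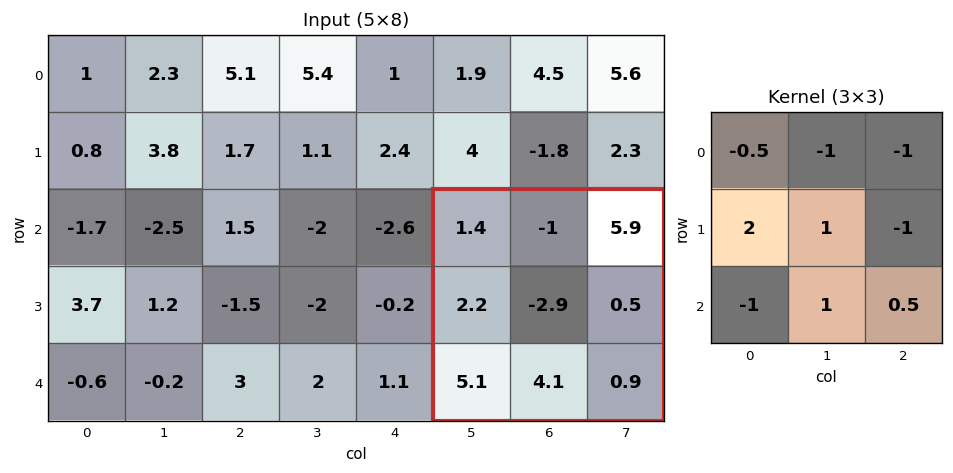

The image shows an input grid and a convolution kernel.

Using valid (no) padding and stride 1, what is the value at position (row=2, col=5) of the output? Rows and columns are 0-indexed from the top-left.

-5.15

The receptive field on the input at this output position is [1.4 -1 5.9 / 2.2 -2.9 0.5 / 5.1 4.1 0.9]. Elementwise product with the kernel and sum: 1.4·-0.5 + -1·-1 + 5.9·-1 + 2.2·2 + -2.9·1 + 0.5·-1 + 5.1·-1 + 4.1·1 + 0.9·0.5.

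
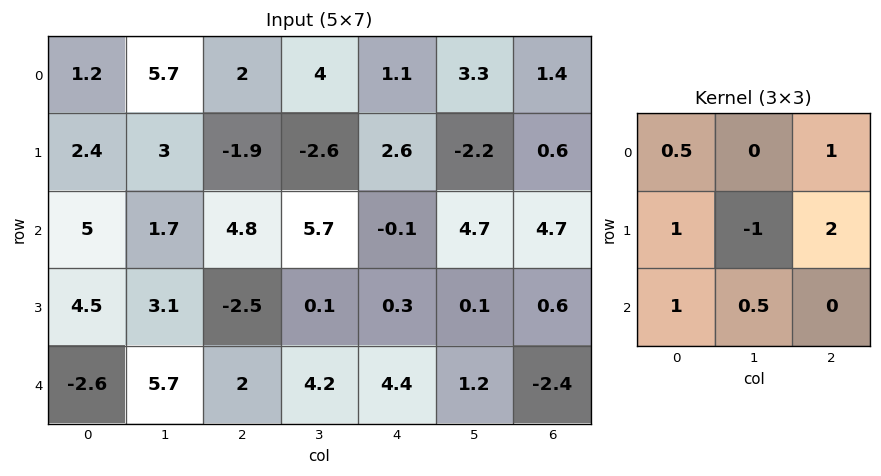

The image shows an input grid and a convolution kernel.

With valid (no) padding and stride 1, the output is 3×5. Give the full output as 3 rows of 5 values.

4.05 10.65 15.65 1.35 10.2
18.25 9.05 -1.9 11.95 6.85
3.95 19.05 4.4 13.95 11.05

Output[0,0]: The receptive field on the input at this output position is [1.2 5.7 2 / 2.4 3 -1.9 / 5 1.7 4.8]. Elementwise product with the kernel and sum: 1.2·0.5 + 2·1 + 2.4·1 + 3·-1 + -1.9·2 + 5·1 + 1.7·0.5.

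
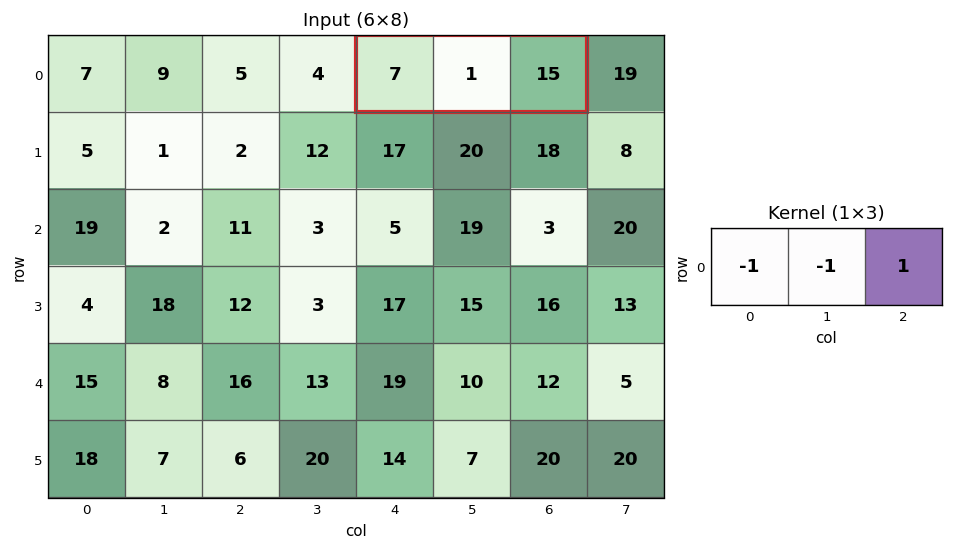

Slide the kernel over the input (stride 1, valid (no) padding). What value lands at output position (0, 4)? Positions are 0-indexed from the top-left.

7

The receptive field on the input at this output position is [7 1 15]. Elementwise product with the kernel and sum: 7·-1 + 1·-1 + 15·1.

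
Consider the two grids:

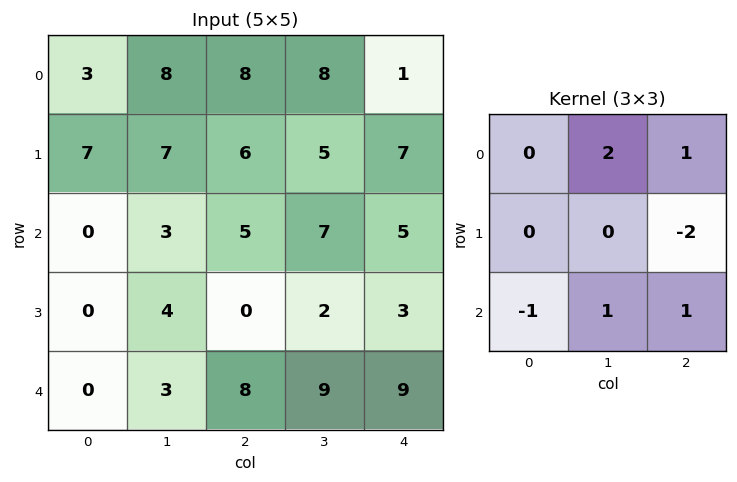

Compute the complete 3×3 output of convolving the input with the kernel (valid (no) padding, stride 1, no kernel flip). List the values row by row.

20 23 10
14 1 12
22 27 23

Output[0,0]: The receptive field on the input at this output position is [3 8 8 / 7 7 6 / 0 3 5]. Elementwise product with the kernel and sum: 8·2 + 8·1 + 6·-2 + 0·-1 + 3·1 + 5·1.
Output[0,1]: The receptive field on the input at this output position is [8 8 8 / 7 6 5 / 3 5 7]. Elementwise product with the kernel and sum: 8·2 + 8·1 + 5·-2 + 3·-1 + 5·1 + 7·1.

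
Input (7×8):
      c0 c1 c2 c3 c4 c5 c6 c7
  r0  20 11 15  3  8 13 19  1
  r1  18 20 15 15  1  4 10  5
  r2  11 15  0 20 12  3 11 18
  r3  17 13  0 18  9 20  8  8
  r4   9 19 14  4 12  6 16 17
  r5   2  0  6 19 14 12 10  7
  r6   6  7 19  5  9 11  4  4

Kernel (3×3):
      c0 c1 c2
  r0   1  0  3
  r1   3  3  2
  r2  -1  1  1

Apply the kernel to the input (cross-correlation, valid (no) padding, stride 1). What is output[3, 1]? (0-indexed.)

The receptive field on the input at this output position is [13 0 18 / 19 14 4 / 0 6 19]. Elementwise product with the kernel and sum: 13·1 + 18·3 + 19·3 + 14·3 + 4·2 + 0·-1 + 6·1 + 19·1.

199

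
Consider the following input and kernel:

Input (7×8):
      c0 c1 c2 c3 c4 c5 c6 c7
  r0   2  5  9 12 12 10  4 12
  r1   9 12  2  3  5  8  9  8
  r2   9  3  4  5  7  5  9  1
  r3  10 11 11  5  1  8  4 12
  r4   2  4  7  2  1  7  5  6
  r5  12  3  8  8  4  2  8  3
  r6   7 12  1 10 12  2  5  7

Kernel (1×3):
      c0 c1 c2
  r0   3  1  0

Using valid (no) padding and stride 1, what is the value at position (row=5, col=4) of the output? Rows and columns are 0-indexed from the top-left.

14

The receptive field on the input at this output position is [4 2 8]. Elementwise product with the kernel and sum: 4·3 + 2·1.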